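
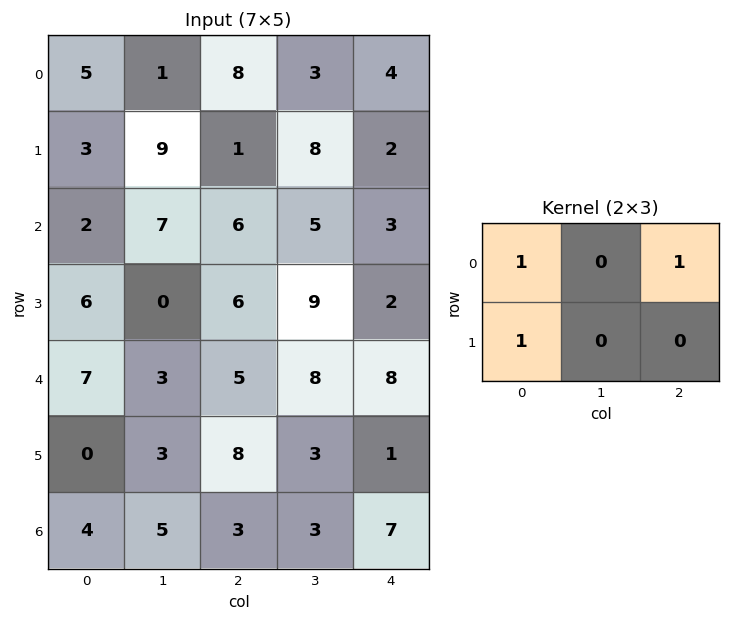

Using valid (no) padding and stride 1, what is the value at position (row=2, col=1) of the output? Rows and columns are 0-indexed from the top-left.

12

The receptive field on the input at this output position is [7 6 5 / 0 6 9]. Elementwise product with the kernel and sum: 7·1 + 5·1 + 0·1.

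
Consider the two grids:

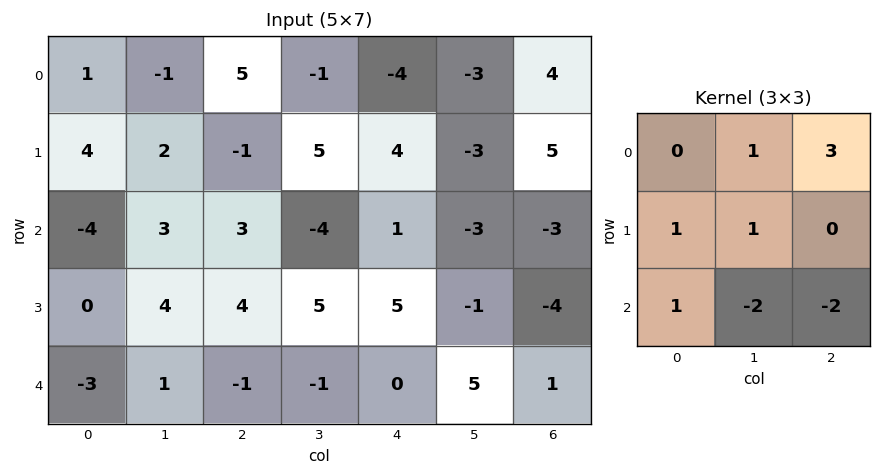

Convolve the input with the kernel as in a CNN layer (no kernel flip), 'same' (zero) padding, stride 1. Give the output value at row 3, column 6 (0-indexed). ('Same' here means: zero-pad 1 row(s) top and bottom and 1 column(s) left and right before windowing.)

-5

The receptive field on the zero-padded input at this output position is [-3 -3 0 / -1 -4 0 / 5 1 0]. Elementwise product with the kernel and sum: -3·1 + 0·3 + -1·1 + -4·1 + 5·1 + 1·-2 + 0·-2.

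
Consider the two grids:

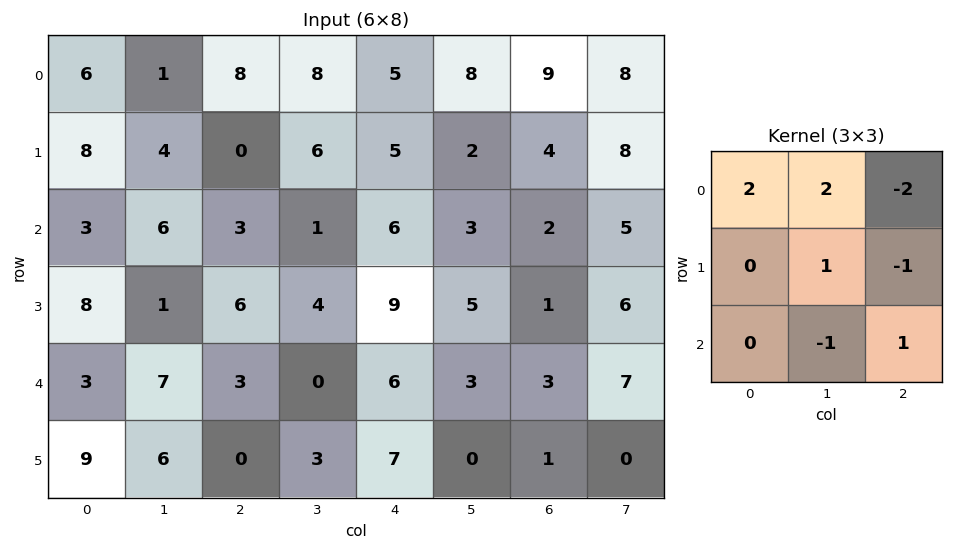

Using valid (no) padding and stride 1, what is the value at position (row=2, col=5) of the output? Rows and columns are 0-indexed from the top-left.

-1

The receptive field on the input at this output position is [3 2 5 / 5 1 6 / 3 3 7]. Elementwise product with the kernel and sum: 3·2 + 2·2 + 5·-2 + 1·1 + 6·-1 + 3·-1 + 7·1.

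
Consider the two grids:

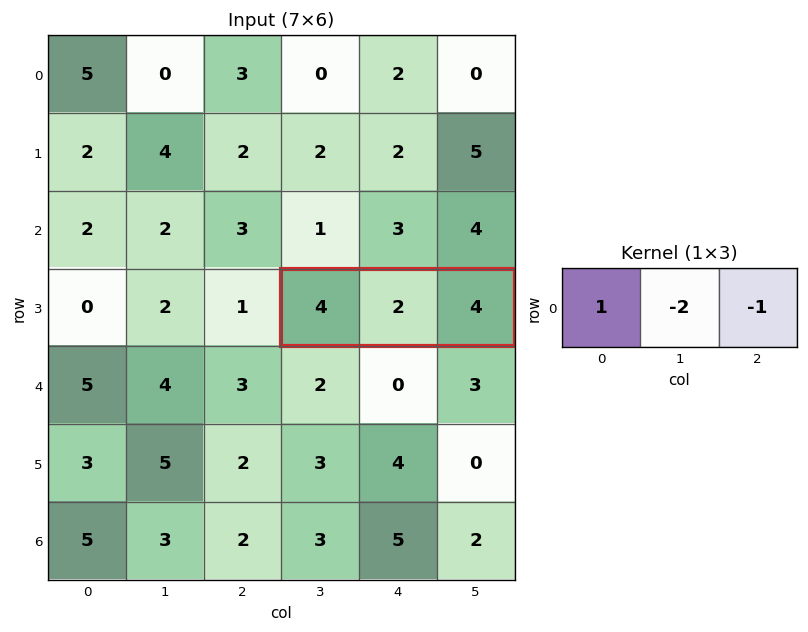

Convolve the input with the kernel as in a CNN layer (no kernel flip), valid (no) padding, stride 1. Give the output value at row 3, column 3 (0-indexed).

-4

The receptive field on the input at this output position is [4 2 4]. Elementwise product with the kernel and sum: 4·1 + 2·-2 + 4·-1.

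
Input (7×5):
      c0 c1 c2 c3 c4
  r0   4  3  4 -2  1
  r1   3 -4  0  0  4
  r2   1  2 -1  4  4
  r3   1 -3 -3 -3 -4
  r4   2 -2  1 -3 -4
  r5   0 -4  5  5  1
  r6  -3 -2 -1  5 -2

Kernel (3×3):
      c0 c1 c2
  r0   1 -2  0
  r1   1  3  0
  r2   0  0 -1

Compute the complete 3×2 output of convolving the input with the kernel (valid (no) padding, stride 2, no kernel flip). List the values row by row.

Output[0,0]: The receptive field on the input at this output position is [4 3 4 / 3 -4 0 / 1 2 -1]. Elementwise product with the kernel and sum: 4·1 + 3·-2 + 3·1 + -4·3 + -1·-1.
Output[0,1]: The receptive field on the input at this output position is [4 -2 1 / 0 0 4 / -1 4 4]. Elementwise product with the kernel and sum: 4·1 + -2·-2 + 0·1 + 0·3 + 4·-1.

-10 4
-12 -17
-5 29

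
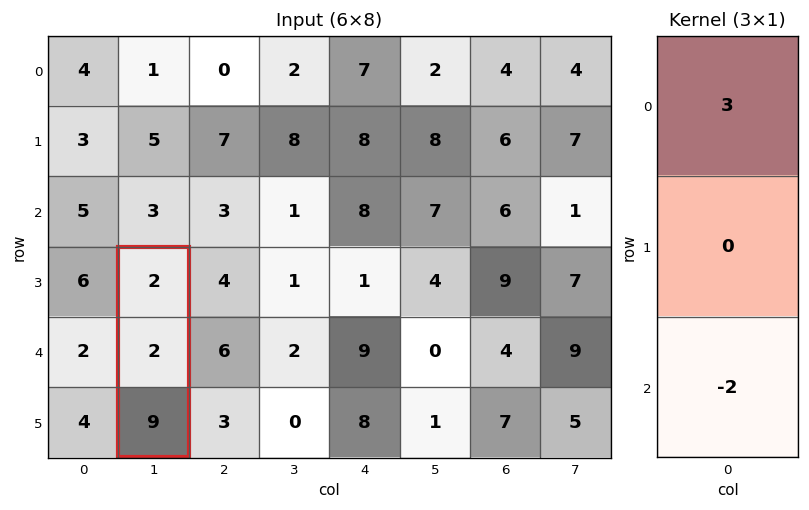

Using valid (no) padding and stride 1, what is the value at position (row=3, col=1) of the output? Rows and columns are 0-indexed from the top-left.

-12

The receptive field on the input at this output position is [2 / 2 / 9]. Elementwise product with the kernel and sum: 2·3 + 9·-2.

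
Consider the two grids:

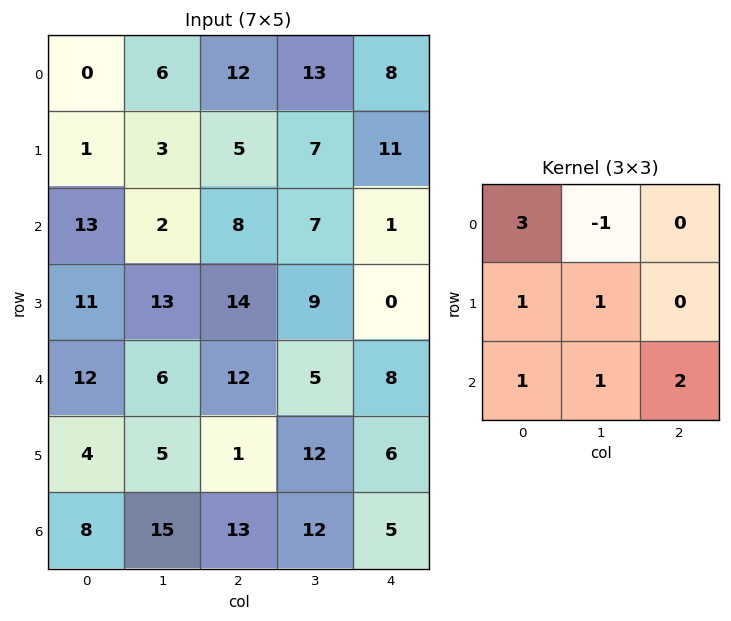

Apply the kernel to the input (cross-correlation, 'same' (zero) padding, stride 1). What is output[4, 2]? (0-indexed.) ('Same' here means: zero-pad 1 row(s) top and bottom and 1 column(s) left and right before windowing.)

73

The receptive field on the zero-padded input at this output position is [13 14 9 / 6 12 5 / 5 1 12]. Elementwise product with the kernel and sum: 13·3 + 14·-1 + 6·1 + 12·1 + 5·1 + 1·1 + 12·2.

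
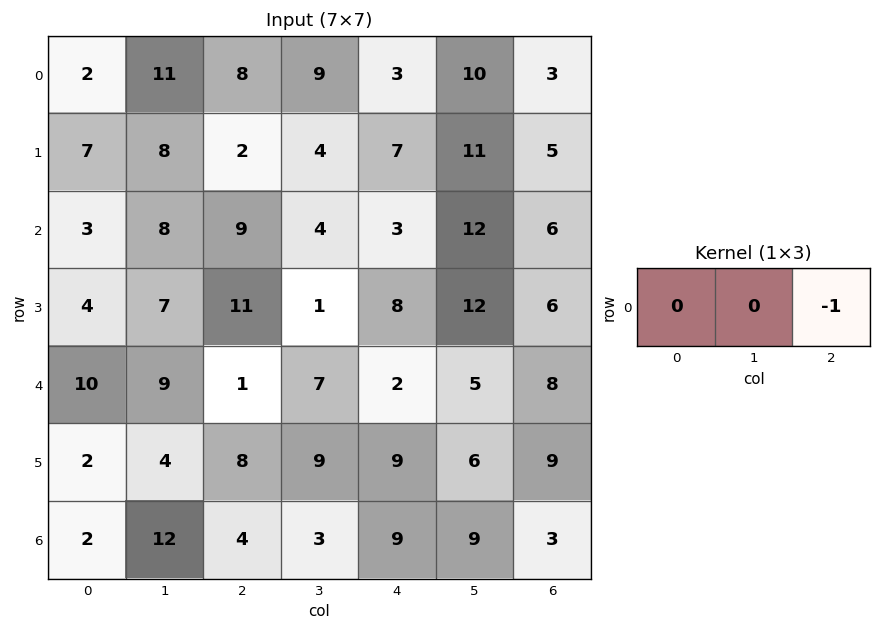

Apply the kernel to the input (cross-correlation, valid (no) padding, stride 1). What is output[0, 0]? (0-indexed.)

-8

The receptive field on the input at this output position is [2 11 8]. Elementwise product with the kernel and sum: 8·-1.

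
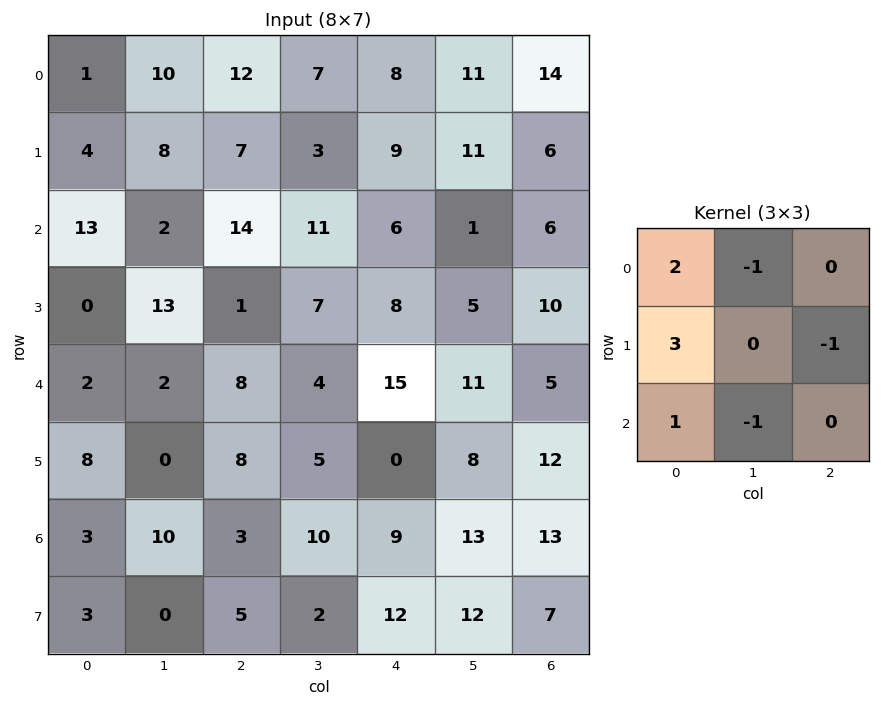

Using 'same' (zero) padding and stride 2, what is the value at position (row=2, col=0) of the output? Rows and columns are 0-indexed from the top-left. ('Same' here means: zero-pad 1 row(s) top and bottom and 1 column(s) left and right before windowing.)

The receptive field on the zero-padded input at this output position is [0 0 13 / 0 2 2 / 0 8 0]. Elementwise product with the kernel and sum: 0·2 + 0·-1 + 0·3 + 2·-1 + 0·1 + 8·-1.

-10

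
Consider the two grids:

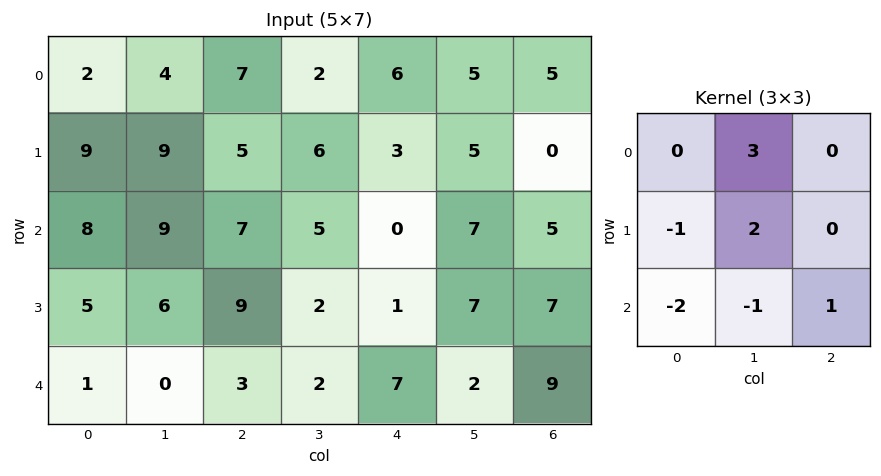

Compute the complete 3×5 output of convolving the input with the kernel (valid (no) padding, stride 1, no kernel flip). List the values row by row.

Output[0,0]: The receptive field on the input at this output position is [2 4 7 / 9 9 5 / 8 9 7]. Elementwise product with the kernel and sum: 4·3 + 9·-1 + 9·2 + 8·-2 + 9·-1 + 7·1.
Output[0,1]: The receptive field on the input at this output position is [4 7 2 / 9 5 6 / 9 7 5]. Elementwise product with the kernel and sum: 7·3 + 9·-1 + 5·2 + 9·-2 + 7·-1 + 5·1.

3 2 -6 15 20
30 1 2 6 27
35 32 9 -9 27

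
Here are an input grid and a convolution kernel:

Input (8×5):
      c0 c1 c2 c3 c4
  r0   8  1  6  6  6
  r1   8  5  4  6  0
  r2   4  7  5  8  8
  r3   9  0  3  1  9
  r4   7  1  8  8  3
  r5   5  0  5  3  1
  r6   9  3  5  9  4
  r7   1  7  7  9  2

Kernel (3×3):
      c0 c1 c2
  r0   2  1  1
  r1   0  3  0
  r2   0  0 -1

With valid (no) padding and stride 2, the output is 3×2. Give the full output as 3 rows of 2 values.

33 34
12 26
18 32

Output[0,0]: The receptive field on the input at this output position is [8 1 6 / 8 5 4 / 4 7 5]. Elementwise product with the kernel and sum: 8·2 + 1·1 + 6·1 + 5·3 + 5·-1.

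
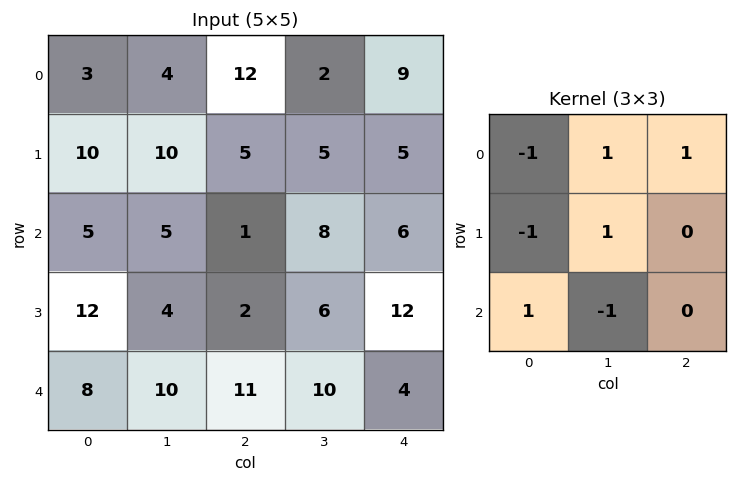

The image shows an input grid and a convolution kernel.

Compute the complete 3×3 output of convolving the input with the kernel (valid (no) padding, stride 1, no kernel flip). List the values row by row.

Output[0,0]: The receptive field on the input at this output position is [3 4 12 / 10 10 5 / 5 5 1]. Elementwise product with the kernel and sum: 3·-1 + 4·1 + 12·1 + 10·-1 + 10·1 + 5·1 + 5·-1.
Output[0,1]: The receptive field on the input at this output position is [4 12 2 / 10 5 5 / 5 1 8]. Elementwise product with the kernel and sum: 4·-1 + 12·1 + 2·1 + 10·-1 + 5·1 + 5·1 + 1·-1.

13 9 -8
13 -2 8
-9 1 18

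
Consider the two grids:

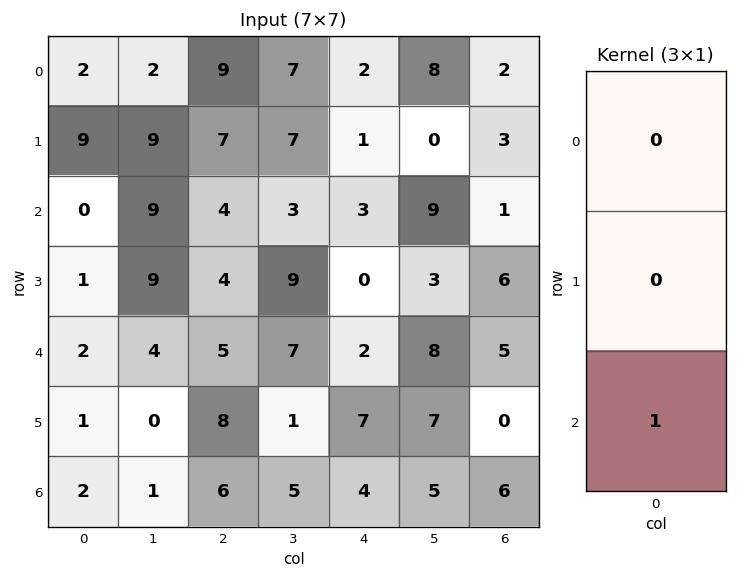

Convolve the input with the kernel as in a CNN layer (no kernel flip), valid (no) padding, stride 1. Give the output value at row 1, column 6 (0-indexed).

6

The receptive field on the input at this output position is [3 / 1 / 6]. Elementwise product with the kernel and sum: 6·1.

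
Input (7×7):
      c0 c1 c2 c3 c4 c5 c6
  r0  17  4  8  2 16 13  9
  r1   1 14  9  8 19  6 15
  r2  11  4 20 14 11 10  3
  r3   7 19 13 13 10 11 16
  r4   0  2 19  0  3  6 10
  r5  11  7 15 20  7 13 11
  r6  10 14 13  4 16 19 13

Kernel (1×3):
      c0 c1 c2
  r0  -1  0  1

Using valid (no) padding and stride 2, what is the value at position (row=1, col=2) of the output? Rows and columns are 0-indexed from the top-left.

-8

The receptive field on the input at this output position is [11 10 3]. Elementwise product with the kernel and sum: 11·-1 + 3·1.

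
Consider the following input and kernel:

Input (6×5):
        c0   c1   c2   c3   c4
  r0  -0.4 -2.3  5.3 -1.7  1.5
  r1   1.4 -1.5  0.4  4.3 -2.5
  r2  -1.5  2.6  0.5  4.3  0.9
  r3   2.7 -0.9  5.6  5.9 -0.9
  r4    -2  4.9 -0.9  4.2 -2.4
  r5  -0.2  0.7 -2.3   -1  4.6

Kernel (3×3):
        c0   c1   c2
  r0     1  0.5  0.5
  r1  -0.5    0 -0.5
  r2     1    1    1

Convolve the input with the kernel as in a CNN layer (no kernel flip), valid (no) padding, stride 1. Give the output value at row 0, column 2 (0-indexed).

The receptive field on the input at this output position is [5.3 -1.7 1.5 / 0.4 4.3 -2.5 / 0.5 4.3 0.9]. Elementwise product with the kernel and sum: 5.3·1 + -1.7·0.5 + 1.5·0.5 + 0.4·-0.5 + -2.5·-0.5 + 0.5·1 + 4.3·1 + 0.9·1.

11.95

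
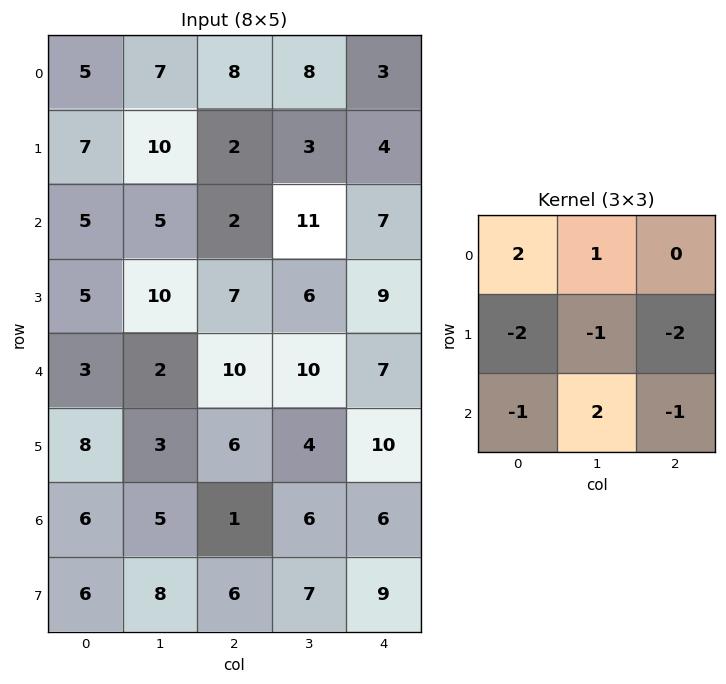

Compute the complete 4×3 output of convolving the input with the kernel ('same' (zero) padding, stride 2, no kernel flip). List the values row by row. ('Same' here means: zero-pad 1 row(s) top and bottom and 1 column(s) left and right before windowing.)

Output[0,0]: The receptive field on the zero-padded input at this output position is [0 0 0 / 0 5 7 / 0 7 10]. Elementwise product with the kernel and sum: 0·2 + 0·1 + 0·-2 + 5·-1 + 7·-2 + 0·-1 + 7·2 + 10·-1.
Output[0,1]: The receptive field on the zero-padded input at this output position is [0 0 0 / 7 8 8 / 10 2 3]. Elementwise product with the kernel and sum: 0·2 + 0·1 + 7·-2 + 8·-1 + 8·-2 + 10·-1 + 2·2 + 3·-1.

-15 -47 -14
-8 -14 -7
11 -2 10
-4 -14 11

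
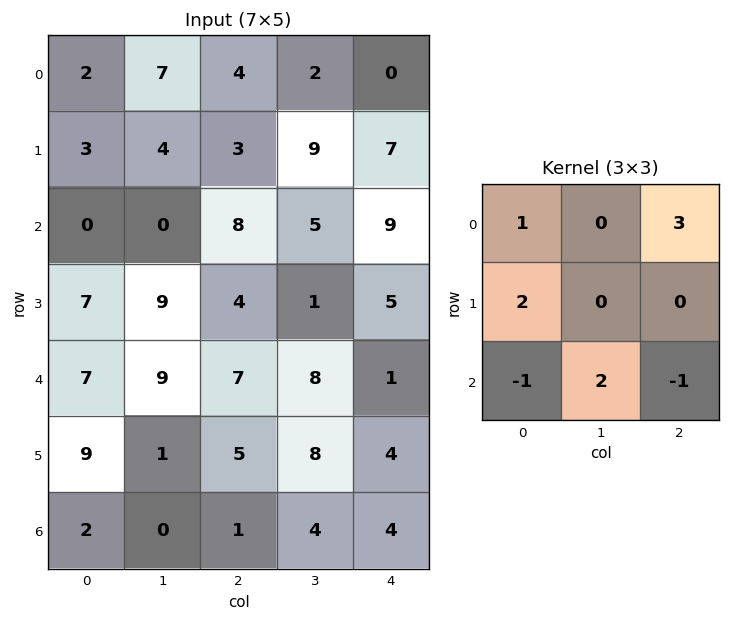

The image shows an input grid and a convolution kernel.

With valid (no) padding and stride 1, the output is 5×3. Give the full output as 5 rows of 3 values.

12 32 3
19 29 33
42 30 51
21 31 40
43 33 23

Output[0,0]: The receptive field on the input at this output position is [2 7 4 / 3 4 3 / 0 0 8]. Elementwise product with the kernel and sum: 2·1 + 4·3 + 3·2 + 0·-1 + 0·2 + 8·-1.
Output[0,1]: The receptive field on the input at this output position is [7 4 2 / 4 3 9 / 0 8 5]. Elementwise product with the kernel and sum: 7·1 + 2·3 + 4·2 + 0·-1 + 8·2 + 5·-1.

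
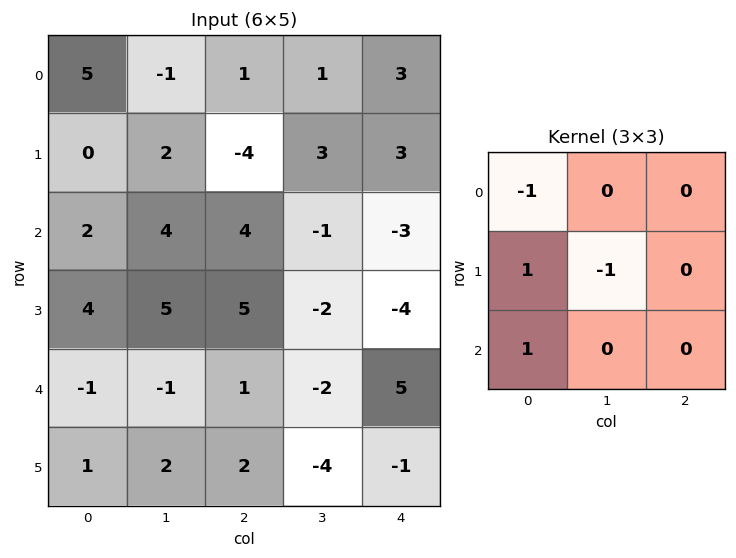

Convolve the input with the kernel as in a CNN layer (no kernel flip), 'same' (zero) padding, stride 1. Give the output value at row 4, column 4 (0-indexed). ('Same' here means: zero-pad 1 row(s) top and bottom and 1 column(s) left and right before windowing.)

The receptive field on the zero-padded input at this output position is [-2 -4 0 / -2 5 0 / -4 -1 0]. Elementwise product with the kernel and sum: -2·-1 + -2·1 + 5·-1 + -4·1.

-9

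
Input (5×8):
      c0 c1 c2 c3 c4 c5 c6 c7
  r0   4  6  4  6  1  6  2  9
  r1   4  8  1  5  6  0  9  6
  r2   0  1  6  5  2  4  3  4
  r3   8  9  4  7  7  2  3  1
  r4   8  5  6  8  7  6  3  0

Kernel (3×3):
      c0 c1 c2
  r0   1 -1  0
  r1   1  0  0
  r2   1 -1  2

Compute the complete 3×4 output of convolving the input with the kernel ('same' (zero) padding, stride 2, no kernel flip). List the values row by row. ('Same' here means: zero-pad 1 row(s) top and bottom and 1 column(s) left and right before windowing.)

Output[0,0]: The receptive field on the zero-padded input at this output position is [0 0 0 / 0 4 6 / 0 4 8]. Elementwise product with the kernel and sum: 0·1 + 0·-1 + 0·1 + 0·1 + 4·-1 + 8·2.
Output[0,1]: The receptive field on the zero-padded input at this output position is [0 0 0 / 6 4 6 / 8 1 5]. Elementwise product with the kernel and sum: 0·1 + 0·-1 + 6·1 + 8·1 + 1·-1 + 5·2.

12 23 5 9
6 27 8 -4
-8 10 8 5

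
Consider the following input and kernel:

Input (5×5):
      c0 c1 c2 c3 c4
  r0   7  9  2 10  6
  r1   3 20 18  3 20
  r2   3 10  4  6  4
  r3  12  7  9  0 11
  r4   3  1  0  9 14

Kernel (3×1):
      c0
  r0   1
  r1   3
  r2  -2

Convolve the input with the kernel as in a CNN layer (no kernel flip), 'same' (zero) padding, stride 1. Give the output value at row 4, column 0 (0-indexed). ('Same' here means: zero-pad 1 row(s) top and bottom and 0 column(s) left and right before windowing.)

21

The receptive field on the zero-padded input at this output position is [12 / 3 / 0]. Elementwise product with the kernel and sum: 12·1 + 3·3 + 0·-2.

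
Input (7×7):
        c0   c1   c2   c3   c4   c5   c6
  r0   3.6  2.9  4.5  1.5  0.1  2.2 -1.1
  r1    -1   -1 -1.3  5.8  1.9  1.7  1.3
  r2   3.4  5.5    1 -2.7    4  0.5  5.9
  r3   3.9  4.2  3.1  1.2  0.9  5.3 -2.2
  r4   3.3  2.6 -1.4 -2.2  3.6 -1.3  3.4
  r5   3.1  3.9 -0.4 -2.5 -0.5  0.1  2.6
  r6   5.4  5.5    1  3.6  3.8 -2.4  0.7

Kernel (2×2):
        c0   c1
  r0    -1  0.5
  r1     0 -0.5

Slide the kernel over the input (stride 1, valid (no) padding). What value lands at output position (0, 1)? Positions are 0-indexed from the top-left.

0

The receptive field on the input at this output position is [2.9 4.5 / -1 -1.3]. Elementwise product with the kernel and sum: 2.9·-1 + 4.5·0.5 + -1.3·-0.5.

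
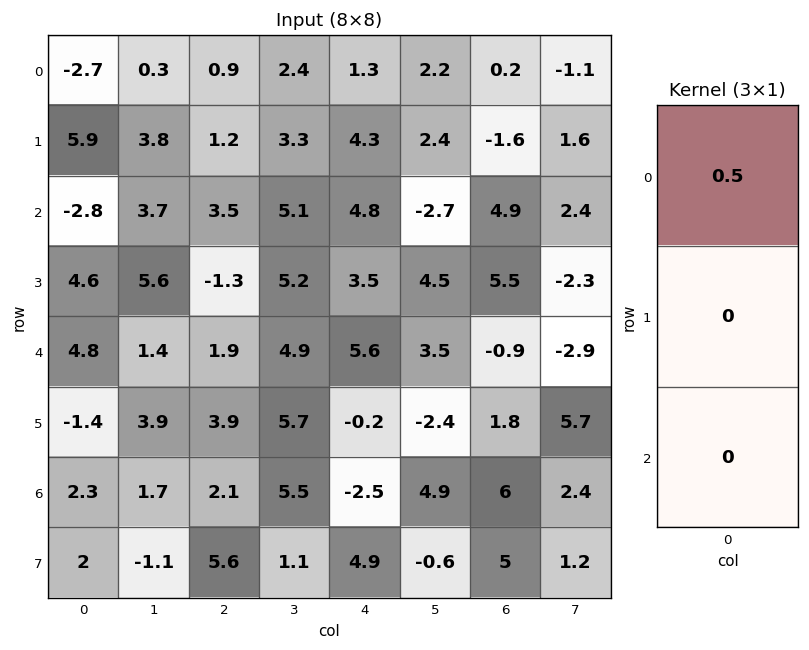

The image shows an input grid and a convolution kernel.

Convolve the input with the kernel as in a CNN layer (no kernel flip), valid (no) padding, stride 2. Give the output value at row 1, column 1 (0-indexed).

1.75

The receptive field on the input at this output position is [3.5 / -1.3 / 1.9]. Elementwise product with the kernel and sum: 3.5·0.5.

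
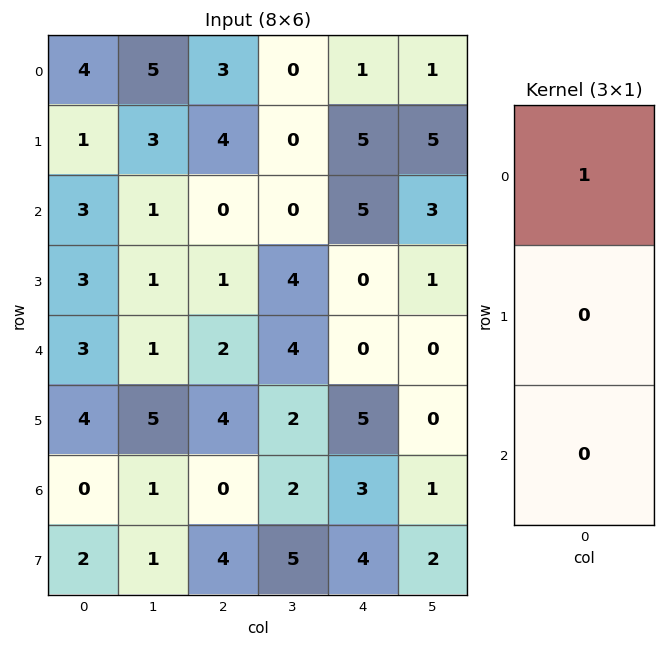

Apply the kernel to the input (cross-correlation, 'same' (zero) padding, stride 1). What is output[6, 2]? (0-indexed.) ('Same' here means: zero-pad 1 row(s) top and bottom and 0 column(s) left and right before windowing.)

The receptive field on the zero-padded input at this output position is [4 / 0 / 4]. Elementwise product with the kernel and sum: 4·1.

4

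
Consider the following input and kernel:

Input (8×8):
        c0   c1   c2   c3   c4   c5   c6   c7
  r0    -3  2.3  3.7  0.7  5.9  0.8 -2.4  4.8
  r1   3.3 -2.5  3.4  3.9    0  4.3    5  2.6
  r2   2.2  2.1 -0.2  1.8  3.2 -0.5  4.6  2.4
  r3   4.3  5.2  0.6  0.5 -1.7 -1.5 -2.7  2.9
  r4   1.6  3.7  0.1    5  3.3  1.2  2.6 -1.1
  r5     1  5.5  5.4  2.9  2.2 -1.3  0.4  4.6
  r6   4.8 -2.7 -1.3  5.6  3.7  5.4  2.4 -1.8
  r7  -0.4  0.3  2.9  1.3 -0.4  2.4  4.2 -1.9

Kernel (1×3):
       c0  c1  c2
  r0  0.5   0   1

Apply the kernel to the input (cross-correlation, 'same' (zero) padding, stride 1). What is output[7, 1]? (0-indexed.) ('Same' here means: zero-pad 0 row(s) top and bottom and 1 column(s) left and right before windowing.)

The receptive field on the zero-padded input at this output position is [-0.4 0.3 2.9]. Elementwise product with the kernel and sum: -0.4·0.5 + 2.9·1.

2.7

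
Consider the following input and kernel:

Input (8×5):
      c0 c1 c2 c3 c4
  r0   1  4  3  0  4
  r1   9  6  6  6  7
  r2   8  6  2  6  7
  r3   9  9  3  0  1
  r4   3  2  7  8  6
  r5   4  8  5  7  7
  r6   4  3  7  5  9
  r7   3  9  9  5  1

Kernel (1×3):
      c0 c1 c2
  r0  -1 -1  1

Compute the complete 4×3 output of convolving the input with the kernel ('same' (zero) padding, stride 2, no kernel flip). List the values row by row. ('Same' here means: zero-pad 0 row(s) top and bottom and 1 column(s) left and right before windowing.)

3 -7 -4
-2 -2 -13
-1 -1 -14
-1 -5 -14

Output[0,0]: The receptive field on the zero-padded input at this output position is [0 1 4]. Elementwise product with the kernel and sum: 0·-1 + 1·-1 + 4·1.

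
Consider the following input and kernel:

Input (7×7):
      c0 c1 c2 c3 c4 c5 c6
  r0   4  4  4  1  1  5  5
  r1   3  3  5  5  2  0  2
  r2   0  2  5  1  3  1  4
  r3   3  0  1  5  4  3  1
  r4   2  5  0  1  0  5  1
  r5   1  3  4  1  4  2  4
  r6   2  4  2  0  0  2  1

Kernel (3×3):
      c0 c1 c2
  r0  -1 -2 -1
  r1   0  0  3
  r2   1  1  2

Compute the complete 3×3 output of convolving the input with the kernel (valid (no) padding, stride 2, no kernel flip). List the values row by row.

11 11 2
1 3 1
10 12 5

Output[0,0]: The receptive field on the input at this output position is [4 4 4 / 3 3 5 / 0 2 5]. Elementwise product with the kernel and sum: 4·-1 + 4·-2 + 4·-1 + 5·3 + 0·1 + 2·1 + 5·2.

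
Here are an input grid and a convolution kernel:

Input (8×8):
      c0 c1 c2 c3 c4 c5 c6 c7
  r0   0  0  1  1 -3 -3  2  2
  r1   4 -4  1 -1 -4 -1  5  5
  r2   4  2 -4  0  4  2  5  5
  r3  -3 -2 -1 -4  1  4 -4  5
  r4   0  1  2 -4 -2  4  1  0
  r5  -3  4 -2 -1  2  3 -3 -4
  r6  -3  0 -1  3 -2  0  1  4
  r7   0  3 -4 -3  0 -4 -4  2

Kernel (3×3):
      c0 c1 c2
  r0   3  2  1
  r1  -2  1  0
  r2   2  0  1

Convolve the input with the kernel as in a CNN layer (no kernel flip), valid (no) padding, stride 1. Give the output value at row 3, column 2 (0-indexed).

-20

The receptive field on the input at this output position is [-1 -4 1 / 2 -4 -2 / -2 -1 2]. Elementwise product with the kernel and sum: -1·3 + -4·2 + 1·1 + 2·-2 + -4·1 + -2·2 + 2·1.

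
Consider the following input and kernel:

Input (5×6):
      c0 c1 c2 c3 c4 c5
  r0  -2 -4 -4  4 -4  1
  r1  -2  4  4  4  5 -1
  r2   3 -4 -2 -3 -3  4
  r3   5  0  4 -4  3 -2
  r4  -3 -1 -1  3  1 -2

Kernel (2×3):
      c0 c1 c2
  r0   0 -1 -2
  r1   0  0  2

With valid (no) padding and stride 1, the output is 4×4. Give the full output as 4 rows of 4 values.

20 4 14 0
-16 -18 -20 5
16 0 15 -9
-10 10 0 -3

Output[0,0]: The receptive field on the input at this output position is [-2 -4 -4 / -2 4 4]. Elementwise product with the kernel and sum: -4·-1 + -4·-2 + 4·2.
Output[0,1]: The receptive field on the input at this output position is [-4 -4 4 / 4 4 4]. Elementwise product with the kernel and sum: -4·-1 + 4·-2 + 4·2.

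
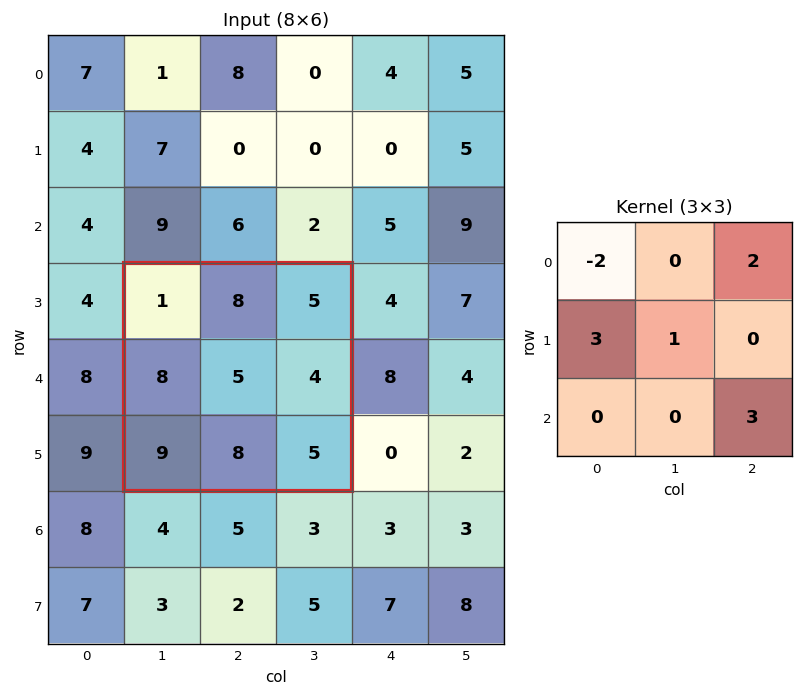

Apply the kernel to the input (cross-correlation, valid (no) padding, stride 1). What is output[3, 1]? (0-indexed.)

The receptive field on the input at this output position is [1 8 5 / 8 5 4 / 9 8 5]. Elementwise product with the kernel and sum: 1·-2 + 5·2 + 8·3 + 5·1 + 5·3.

52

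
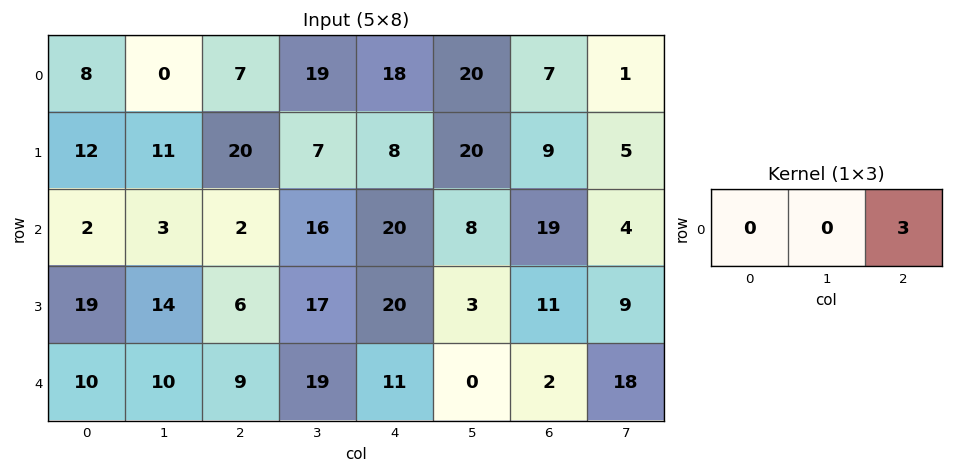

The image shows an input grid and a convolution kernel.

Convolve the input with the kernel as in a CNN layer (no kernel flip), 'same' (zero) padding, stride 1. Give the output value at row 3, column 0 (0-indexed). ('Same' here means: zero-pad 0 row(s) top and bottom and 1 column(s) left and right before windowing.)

The receptive field on the zero-padded input at this output position is [0 19 14]. Elementwise product with the kernel and sum: 14·3.

42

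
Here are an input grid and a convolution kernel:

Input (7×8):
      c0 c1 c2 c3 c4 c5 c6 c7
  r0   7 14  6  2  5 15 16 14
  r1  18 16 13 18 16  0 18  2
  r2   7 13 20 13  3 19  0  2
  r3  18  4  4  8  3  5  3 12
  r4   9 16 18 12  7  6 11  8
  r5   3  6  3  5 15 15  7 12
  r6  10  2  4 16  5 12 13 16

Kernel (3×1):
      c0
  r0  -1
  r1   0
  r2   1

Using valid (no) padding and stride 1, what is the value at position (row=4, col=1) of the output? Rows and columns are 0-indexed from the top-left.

-14

The receptive field on the input at this output position is [16 / 6 / 2]. Elementwise product with the kernel and sum: 16·-1 + 2·1.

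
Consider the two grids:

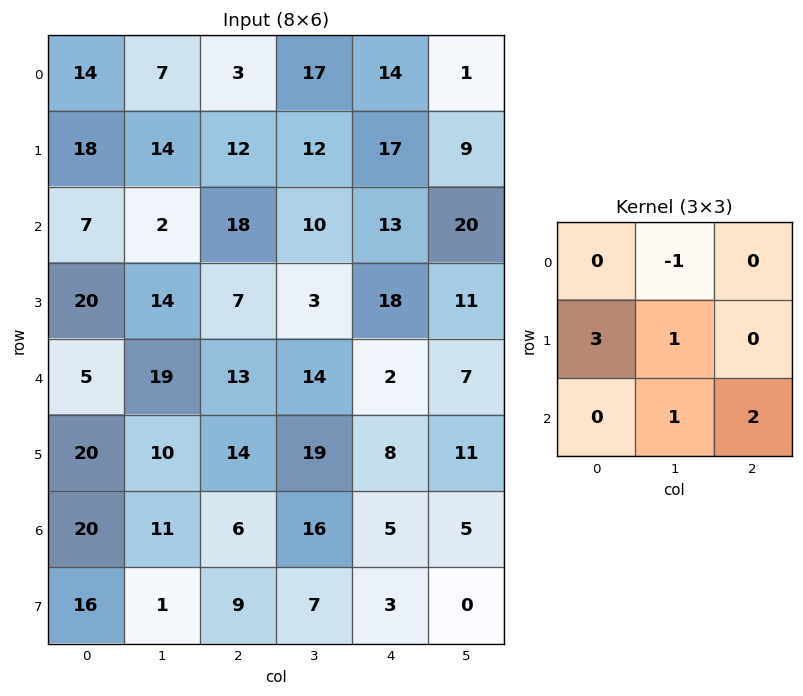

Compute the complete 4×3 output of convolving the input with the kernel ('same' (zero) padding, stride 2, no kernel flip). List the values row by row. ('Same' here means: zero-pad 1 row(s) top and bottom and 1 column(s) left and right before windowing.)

60 60 100
37 25 66
25 115 56
18 48 48

Output[0,0]: The receptive field on the zero-padded input at this output position is [0 0 0 / 0 14 7 / 0 18 14]. Elementwise product with the kernel and sum: 0·-1 + 0·3 + 14·1 + 18·1 + 14·2.
Output[0,1]: The receptive field on the zero-padded input at this output position is [0 0 0 / 7 3 17 / 14 12 12]. Elementwise product with the kernel and sum: 0·-1 + 7·3 + 3·1 + 12·1 + 12·2.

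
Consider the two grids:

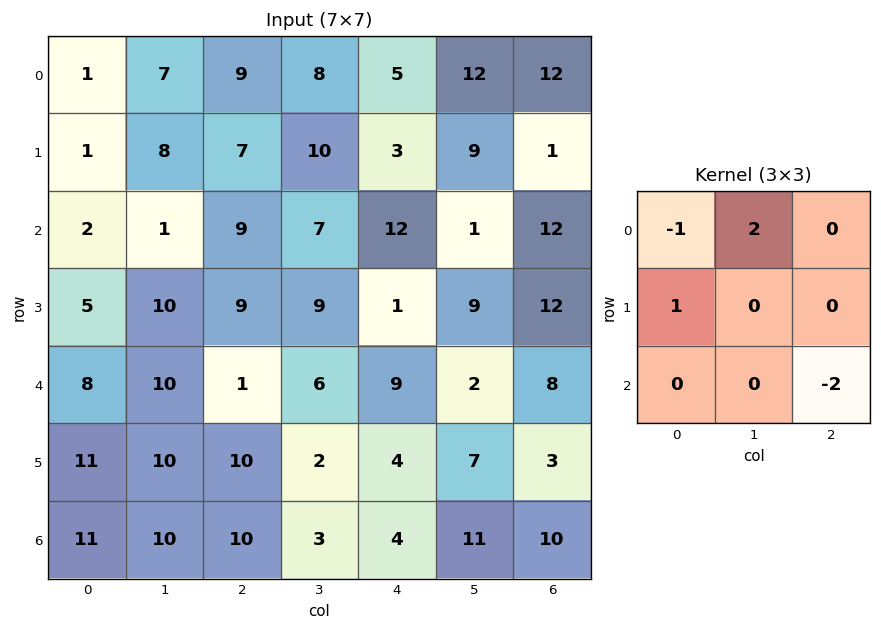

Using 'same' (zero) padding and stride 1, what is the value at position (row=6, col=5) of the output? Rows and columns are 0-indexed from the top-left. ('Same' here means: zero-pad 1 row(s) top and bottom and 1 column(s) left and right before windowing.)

The receptive field on the zero-padded input at this output position is [4 7 3 / 4 11 10 / 0 0 0]. Elementwise product with the kernel and sum: 4·-1 + 7·2 + 4·1 + 0·-2.

14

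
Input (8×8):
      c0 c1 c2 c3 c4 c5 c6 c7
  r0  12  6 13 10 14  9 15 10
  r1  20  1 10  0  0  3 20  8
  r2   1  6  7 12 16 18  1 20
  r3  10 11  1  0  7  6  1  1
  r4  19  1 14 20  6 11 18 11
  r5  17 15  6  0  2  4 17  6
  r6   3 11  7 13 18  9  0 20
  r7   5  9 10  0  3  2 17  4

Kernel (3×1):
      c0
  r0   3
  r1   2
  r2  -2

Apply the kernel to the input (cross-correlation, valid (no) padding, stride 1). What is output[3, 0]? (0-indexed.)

The receptive field on the input at this output position is [10 / 19 / 17]. Elementwise product with the kernel and sum: 10·3 + 19·2 + 17·-2.

34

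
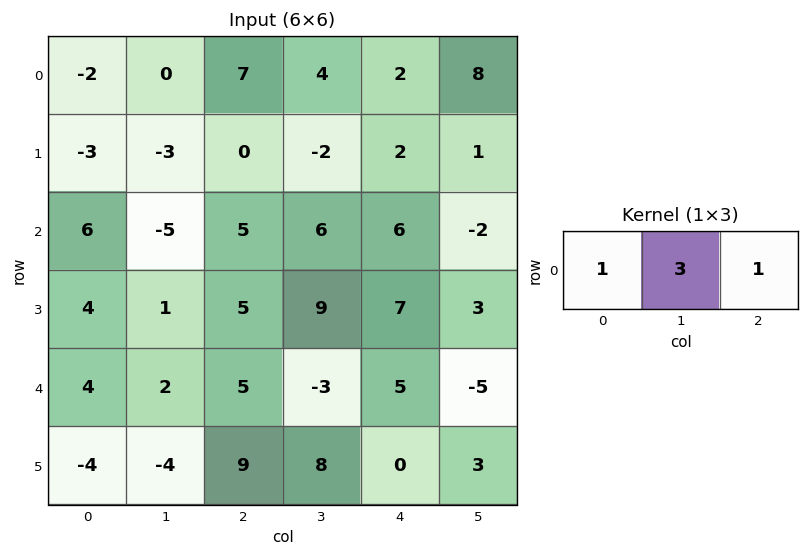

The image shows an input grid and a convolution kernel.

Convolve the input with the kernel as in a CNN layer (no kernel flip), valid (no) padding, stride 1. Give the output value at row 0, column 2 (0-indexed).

21

The receptive field on the input at this output position is [7 4 2]. Elementwise product with the kernel and sum: 7·1 + 4·3 + 2·1.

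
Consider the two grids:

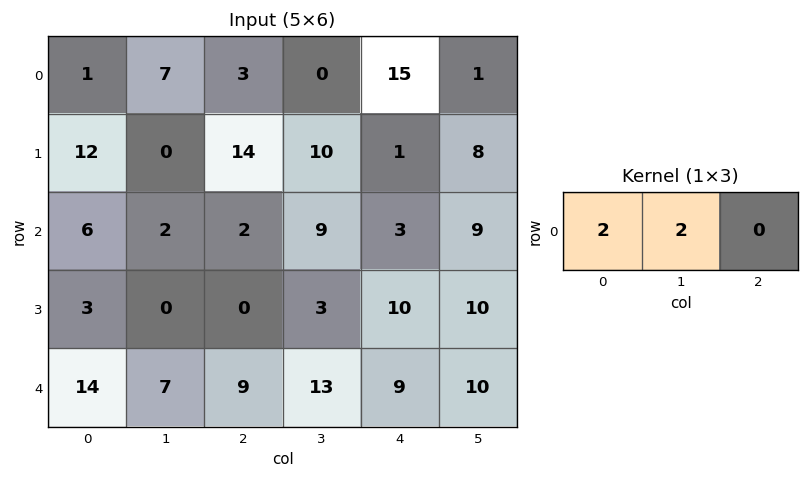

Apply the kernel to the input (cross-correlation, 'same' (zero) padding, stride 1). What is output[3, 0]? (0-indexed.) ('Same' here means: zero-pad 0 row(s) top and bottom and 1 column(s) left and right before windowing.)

The receptive field on the zero-padded input at this output position is [0 3 0]. Elementwise product with the kernel and sum: 0·2 + 3·2.

6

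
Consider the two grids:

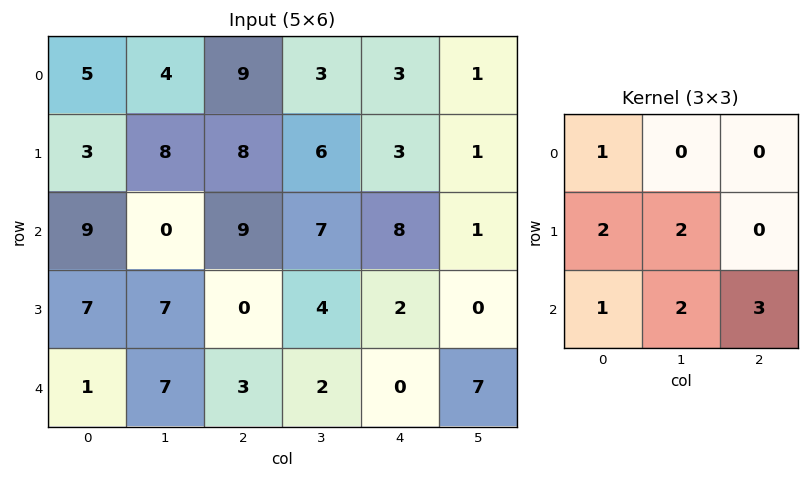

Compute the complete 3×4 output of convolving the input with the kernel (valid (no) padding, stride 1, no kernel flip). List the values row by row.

63 75 84 47
42 45 54 44
61 33 24 42

Output[0,0]: The receptive field on the input at this output position is [5 4 9 / 3 8 8 / 9 0 9]. Elementwise product with the kernel and sum: 5·1 + 3·2 + 8·2 + 9·1 + 0·2 + 9·3.
Output[0,1]: The receptive field on the input at this output position is [4 9 3 / 8 8 6 / 0 9 7]. Elementwise product with the kernel and sum: 4·1 + 8·2 + 8·2 + 0·1 + 9·2 + 7·3.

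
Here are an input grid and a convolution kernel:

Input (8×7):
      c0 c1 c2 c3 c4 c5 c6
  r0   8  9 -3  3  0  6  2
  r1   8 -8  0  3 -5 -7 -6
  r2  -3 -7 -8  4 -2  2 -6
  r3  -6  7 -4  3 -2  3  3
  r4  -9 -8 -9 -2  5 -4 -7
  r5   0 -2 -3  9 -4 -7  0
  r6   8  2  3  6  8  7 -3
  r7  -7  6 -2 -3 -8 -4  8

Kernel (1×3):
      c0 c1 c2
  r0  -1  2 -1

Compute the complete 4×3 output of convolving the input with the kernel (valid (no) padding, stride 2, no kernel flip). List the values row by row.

Output[0,0]: The receptive field on the input at this output position is [8 9 -3]. Elementwise product with the kernel and sum: 8·-1 + 9·2 + -3·-1.
Output[0,1]: The receptive field on the input at this output position is [-3 3 0]. Elementwise product with the kernel and sum: -3·-1 + 3·2 + 0·-1.

13 9 10
-3 18 12
2 0 -6
-7 1 9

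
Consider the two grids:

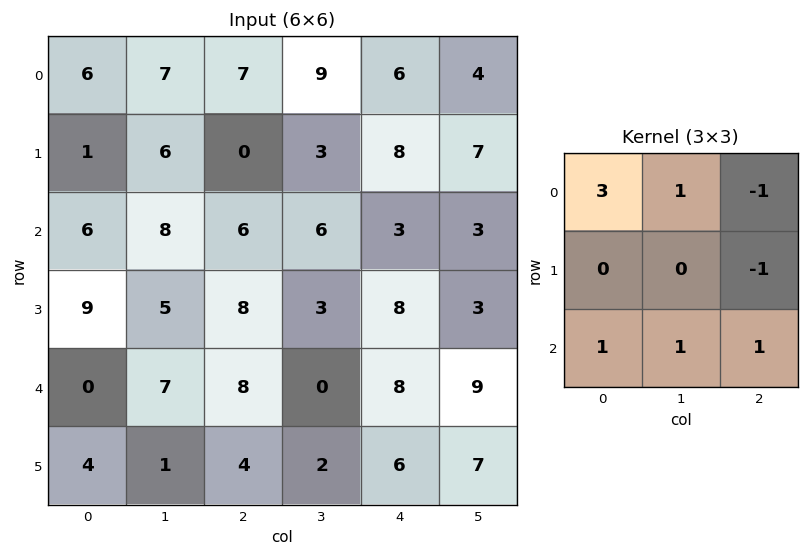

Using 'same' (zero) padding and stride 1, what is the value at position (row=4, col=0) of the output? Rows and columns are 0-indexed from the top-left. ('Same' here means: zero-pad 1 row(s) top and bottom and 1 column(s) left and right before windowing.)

2

The receptive field on the zero-padded input at this output position is [0 9 5 / 0 0 7 / 0 4 1]. Elementwise product with the kernel and sum: 0·3 + 9·1 + 5·-1 + 7·-1 + 0·1 + 4·1 + 1·1.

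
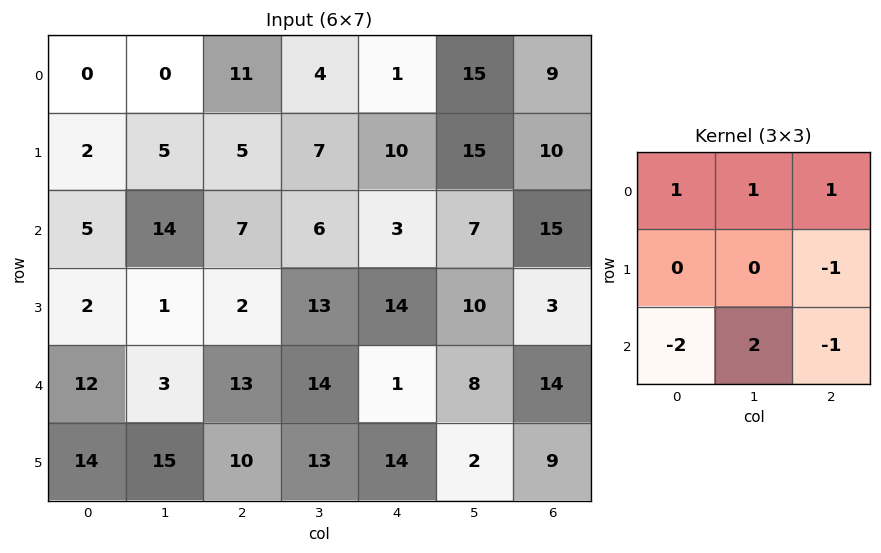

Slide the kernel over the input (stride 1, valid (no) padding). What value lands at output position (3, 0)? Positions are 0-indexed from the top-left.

-16

The receptive field on the input at this output position is [2 1 2 / 12 3 13 / 14 15 10]. Elementwise product with the kernel and sum: 2·1 + 1·1 + 2·1 + 13·-1 + 14·-2 + 15·2 + 10·-1.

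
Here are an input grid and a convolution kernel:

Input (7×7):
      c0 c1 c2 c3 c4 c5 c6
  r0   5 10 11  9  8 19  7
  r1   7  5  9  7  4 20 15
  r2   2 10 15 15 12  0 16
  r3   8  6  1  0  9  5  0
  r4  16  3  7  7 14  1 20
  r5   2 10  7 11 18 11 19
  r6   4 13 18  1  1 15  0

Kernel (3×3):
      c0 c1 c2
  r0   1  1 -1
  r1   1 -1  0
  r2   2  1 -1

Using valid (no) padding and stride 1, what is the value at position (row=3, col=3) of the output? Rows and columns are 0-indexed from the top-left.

26

The receptive field on the input at this output position is [0 9 5 / 7 14 1 / 11 18 11]. Elementwise product with the kernel and sum: 0·1 + 9·1 + 5·-1 + 7·1 + 14·-1 + 11·2 + 18·1 + 11·-1.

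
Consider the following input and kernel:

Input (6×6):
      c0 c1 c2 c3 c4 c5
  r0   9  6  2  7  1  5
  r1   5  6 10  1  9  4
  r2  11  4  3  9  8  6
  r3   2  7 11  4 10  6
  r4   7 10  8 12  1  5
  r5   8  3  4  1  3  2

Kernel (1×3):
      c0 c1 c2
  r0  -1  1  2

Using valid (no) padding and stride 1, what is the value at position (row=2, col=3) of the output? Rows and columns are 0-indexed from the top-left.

The receptive field on the input at this output position is [9 8 6]. Elementwise product with the kernel and sum: 9·-1 + 8·1 + 6·2.

11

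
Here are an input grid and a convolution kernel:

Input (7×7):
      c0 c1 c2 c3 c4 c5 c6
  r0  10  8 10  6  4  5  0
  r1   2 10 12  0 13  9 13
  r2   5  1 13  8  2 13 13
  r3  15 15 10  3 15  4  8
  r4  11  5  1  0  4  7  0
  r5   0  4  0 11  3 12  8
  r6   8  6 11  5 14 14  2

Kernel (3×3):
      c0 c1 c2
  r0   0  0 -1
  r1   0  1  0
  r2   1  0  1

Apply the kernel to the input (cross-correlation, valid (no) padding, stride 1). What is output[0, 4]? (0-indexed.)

24

The receptive field on the input at this output position is [4 5 0 / 13 9 13 / 2 13 13]. Elementwise product with the kernel and sum: 0·-1 + 9·1 + 2·1 + 13·1.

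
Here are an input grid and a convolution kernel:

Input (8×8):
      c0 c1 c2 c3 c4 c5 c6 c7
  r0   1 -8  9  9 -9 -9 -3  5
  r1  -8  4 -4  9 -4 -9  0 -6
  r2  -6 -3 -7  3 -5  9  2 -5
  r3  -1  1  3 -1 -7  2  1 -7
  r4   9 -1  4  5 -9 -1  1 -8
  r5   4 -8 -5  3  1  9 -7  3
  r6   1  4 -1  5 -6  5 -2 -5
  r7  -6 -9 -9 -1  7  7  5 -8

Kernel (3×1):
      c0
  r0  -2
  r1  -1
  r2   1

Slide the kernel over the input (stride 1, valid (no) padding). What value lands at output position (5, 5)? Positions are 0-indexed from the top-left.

The receptive field on the input at this output position is [9 / 5 / 7]. Elementwise product with the kernel and sum: 9·-2 + 5·-1 + 7·1.

-16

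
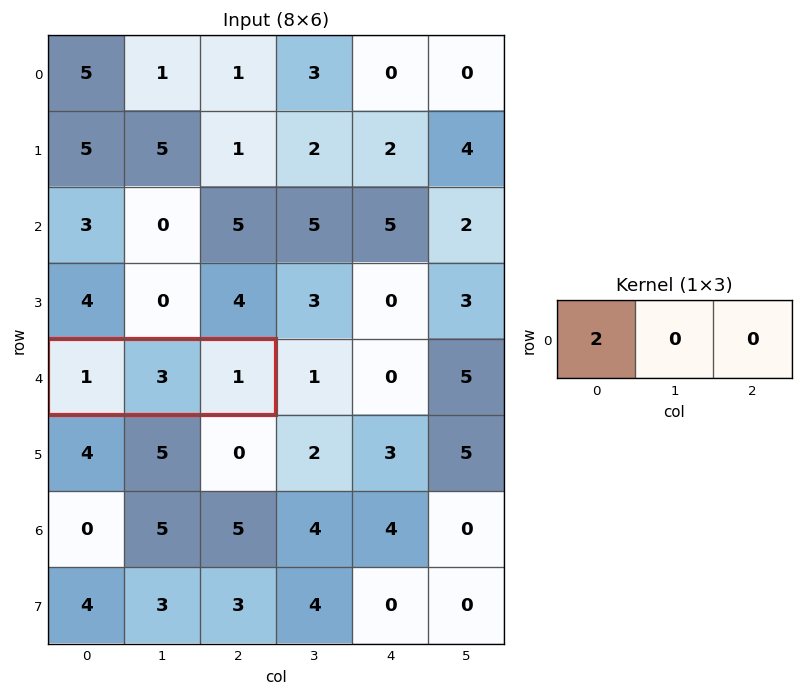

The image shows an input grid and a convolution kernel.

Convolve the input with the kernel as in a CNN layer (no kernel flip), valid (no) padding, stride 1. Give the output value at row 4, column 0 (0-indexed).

2

The receptive field on the input at this output position is [1 3 1]. Elementwise product with the kernel and sum: 1·2.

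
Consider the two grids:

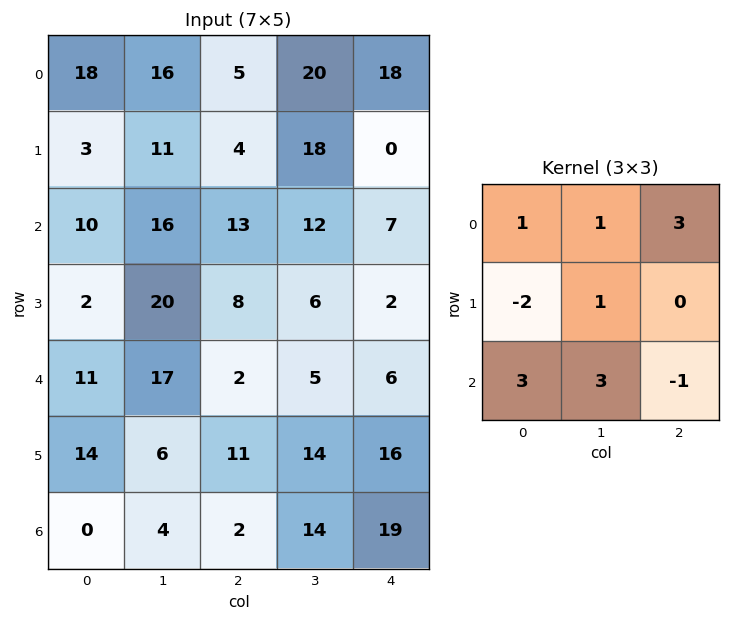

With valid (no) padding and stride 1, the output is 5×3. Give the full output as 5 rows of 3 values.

119 138 157
80 128 48
163 85 51
90 51 80
22 37 46

Output[0,0]: The receptive field on the input at this output position is [18 16 5 / 3 11 4 / 10 16 13]. Elementwise product with the kernel and sum: 18·1 + 16·1 + 5·3 + 3·-2 + 11·1 + 10·3 + 16·3 + 13·-1.
Output[0,1]: The receptive field on the input at this output position is [16 5 20 / 11 4 18 / 16 13 12]. Elementwise product with the kernel and sum: 16·1 + 5·1 + 20·3 + 11·-2 + 4·1 + 16·3 + 13·3 + 12·-1.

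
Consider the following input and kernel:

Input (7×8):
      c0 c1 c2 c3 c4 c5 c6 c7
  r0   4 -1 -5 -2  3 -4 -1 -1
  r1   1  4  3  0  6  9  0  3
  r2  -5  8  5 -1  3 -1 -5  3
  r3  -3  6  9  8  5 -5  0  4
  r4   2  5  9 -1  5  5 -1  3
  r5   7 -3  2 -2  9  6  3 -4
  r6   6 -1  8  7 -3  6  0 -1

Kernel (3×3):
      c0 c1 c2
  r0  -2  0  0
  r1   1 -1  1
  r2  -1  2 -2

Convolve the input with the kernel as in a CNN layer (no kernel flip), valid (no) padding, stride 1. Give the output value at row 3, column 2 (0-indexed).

-27

The receptive field on the input at this output position is [9 8 5 / 9 -1 5 / 2 -2 9]. Elementwise product with the kernel and sum: 9·-2 + 9·1 + -1·-1 + 5·1 + 2·-1 + -2·2 + 9·-2.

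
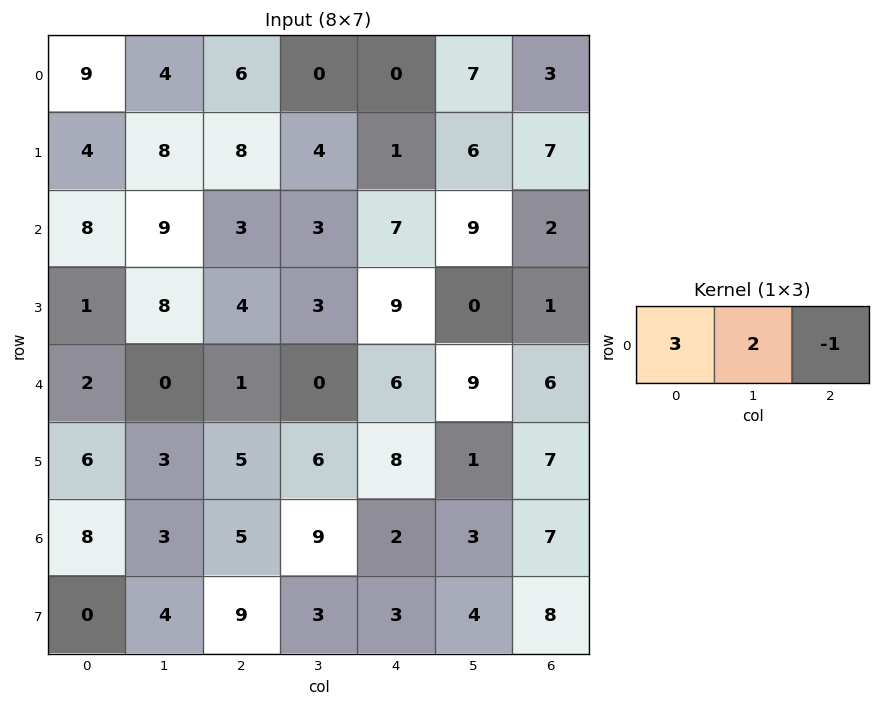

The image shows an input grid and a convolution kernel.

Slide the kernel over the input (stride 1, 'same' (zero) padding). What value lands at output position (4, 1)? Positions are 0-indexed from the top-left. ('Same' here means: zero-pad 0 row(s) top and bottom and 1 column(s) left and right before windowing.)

5

The receptive field on the zero-padded input at this output position is [2 0 1]. Elementwise product with the kernel and sum: 2·3 + 0·2 + 1·-1.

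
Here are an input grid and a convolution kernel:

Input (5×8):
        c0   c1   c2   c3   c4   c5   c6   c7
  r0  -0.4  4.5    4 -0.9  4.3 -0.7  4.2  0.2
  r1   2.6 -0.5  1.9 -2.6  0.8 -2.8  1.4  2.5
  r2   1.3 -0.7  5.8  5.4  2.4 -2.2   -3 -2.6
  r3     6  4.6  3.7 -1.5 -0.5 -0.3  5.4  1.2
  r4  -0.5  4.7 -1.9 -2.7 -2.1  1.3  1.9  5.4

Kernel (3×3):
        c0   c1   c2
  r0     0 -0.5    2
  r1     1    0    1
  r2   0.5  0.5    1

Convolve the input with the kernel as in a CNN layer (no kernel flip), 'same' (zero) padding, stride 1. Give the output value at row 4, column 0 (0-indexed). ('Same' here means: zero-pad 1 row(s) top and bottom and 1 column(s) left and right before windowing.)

The receptive field on the zero-padded input at this output position is [0 6 4.6 / 0 -0.5 4.7 / 0 0 0]. Elementwise product with the kernel and sum: 6·-0.5 + 4.6·2 + 0·1 + 4.7·1 + 0·0.5 + 0·0.5 + 0·1.

10.9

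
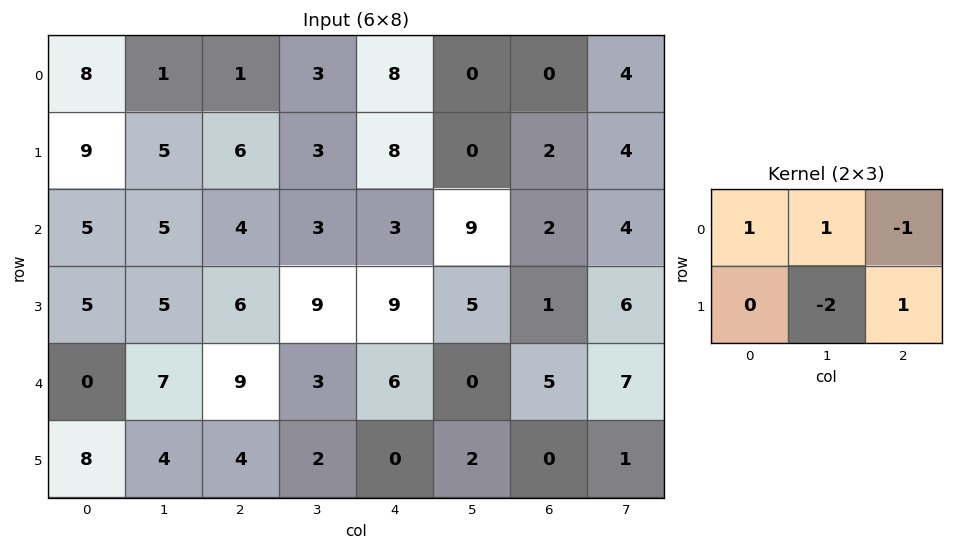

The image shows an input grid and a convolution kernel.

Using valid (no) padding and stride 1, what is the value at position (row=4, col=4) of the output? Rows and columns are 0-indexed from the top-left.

The receptive field on the input at this output position is [6 0 5 / 0 2 0]. Elementwise product with the kernel and sum: 6·1 + 0·1 + 5·-1 + 2·-2 + 0·1.

-3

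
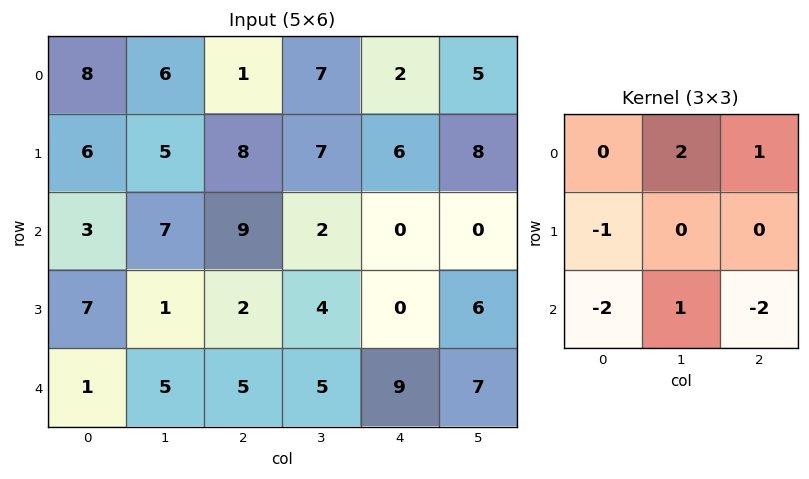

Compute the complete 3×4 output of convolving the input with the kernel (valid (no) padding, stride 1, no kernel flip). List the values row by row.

Output[0,0]: The receptive field on the input at this output position is [8 6 1 / 6 5 8 / 3 7 9]. Elementwise product with the kernel and sum: 6·2 + 1·1 + 6·-1 + 3·-2 + 7·1 + 9·-2.
Output[0,1]: The receptive field on the input at this output position is [6 1 7 / 5 8 7 / 7 9 2]. Elementwise product with the kernel and sum: 1·2 + 7·1 + 5·-1 + 7·-2 + 9·1 + 2·-2.

-10 -5 -8 -2
-2 8 11 -2
9 4 -21 -19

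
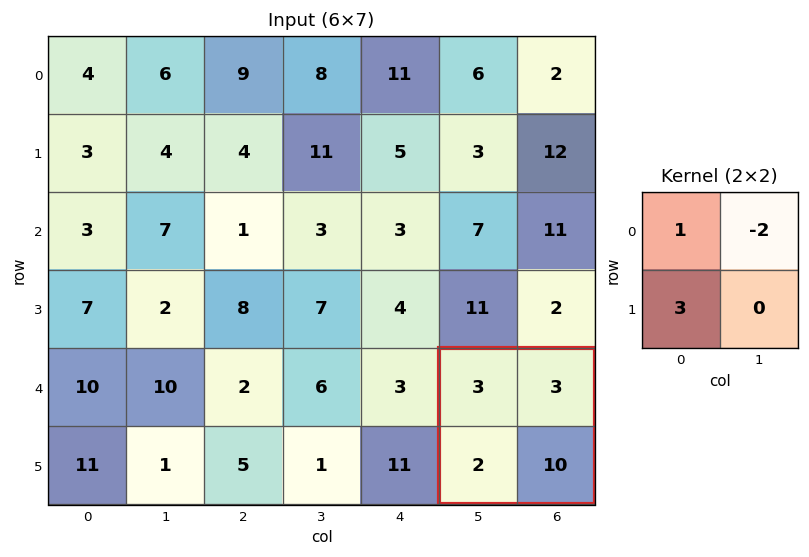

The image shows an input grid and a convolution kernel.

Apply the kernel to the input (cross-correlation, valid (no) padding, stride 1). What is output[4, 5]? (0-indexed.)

The receptive field on the input at this output position is [3 3 / 2 10]. Elementwise product with the kernel and sum: 3·1 + 3·-2 + 2·3.

3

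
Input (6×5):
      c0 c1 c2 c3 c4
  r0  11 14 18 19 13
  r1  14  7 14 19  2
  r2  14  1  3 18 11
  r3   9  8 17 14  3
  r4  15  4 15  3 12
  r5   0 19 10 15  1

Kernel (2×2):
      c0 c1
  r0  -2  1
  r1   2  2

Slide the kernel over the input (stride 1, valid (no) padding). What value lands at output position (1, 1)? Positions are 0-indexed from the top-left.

8

The receptive field on the input at this output position is [7 14 / 1 3]. Elementwise product with the kernel and sum: 7·-2 + 14·1 + 1·2 + 3·2.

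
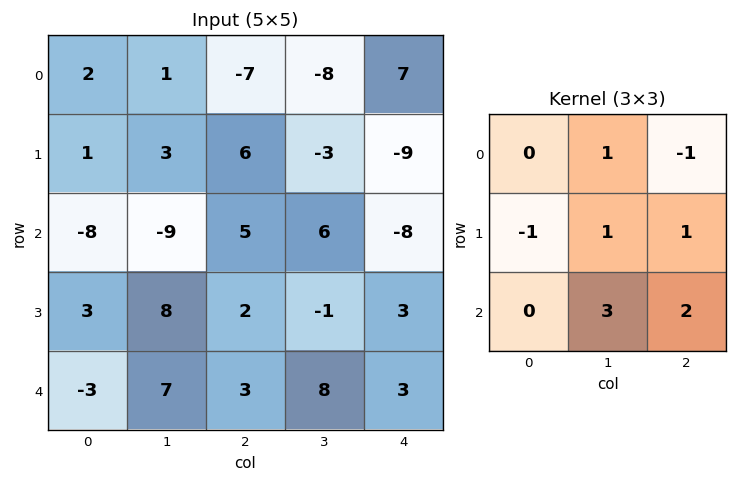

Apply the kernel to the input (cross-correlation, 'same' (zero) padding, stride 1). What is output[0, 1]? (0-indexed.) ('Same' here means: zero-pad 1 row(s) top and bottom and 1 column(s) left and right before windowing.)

13

The receptive field on the zero-padded input at this output position is [0 0 0 / 2 1 -7 / 1 3 6]. Elementwise product with the kernel and sum: 0·1 + 0·-1 + 2·-1 + 1·1 + -7·1 + 3·3 + 6·2.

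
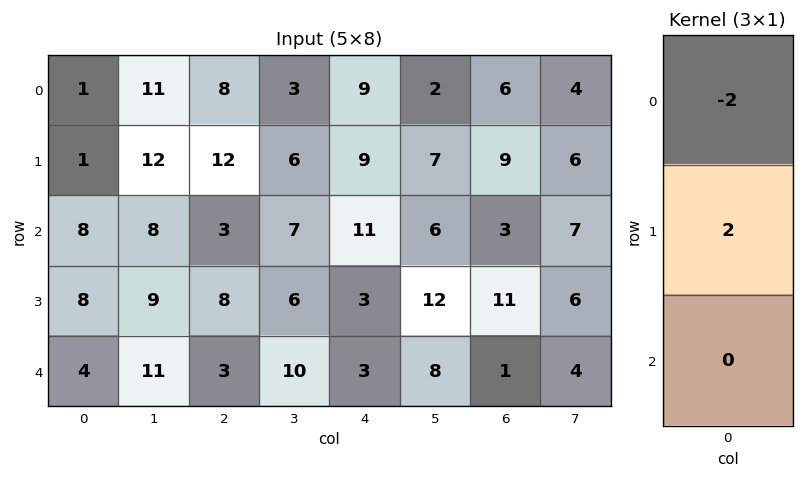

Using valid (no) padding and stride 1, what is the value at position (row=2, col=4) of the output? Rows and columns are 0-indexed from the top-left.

The receptive field on the input at this output position is [11 / 3 / 3]. Elementwise product with the kernel and sum: 11·-2 + 3·2.

-16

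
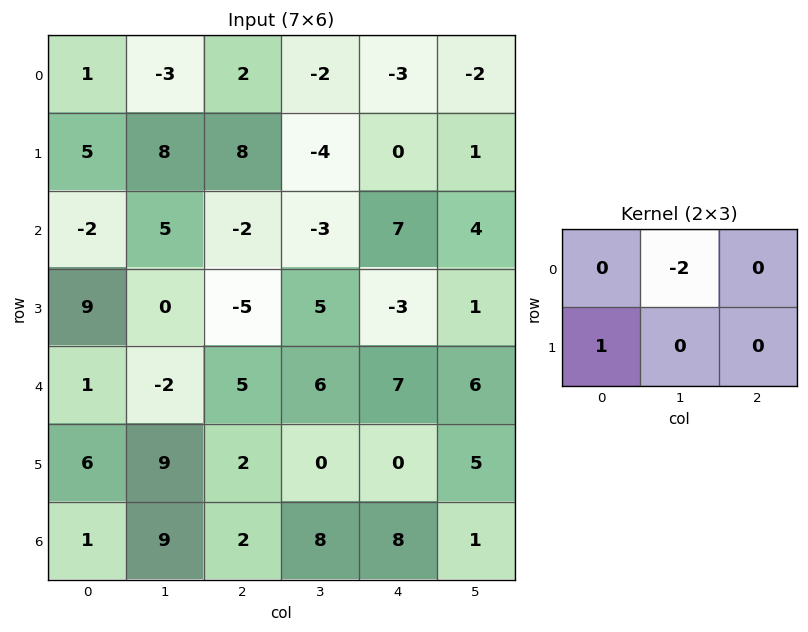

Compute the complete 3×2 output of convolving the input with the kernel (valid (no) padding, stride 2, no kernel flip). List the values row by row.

Output[0,0]: The receptive field on the input at this output position is [1 -3 2 / 5 8 8]. Elementwise product with the kernel and sum: -3·-2 + 5·1.

11 12
-1 1
10 -10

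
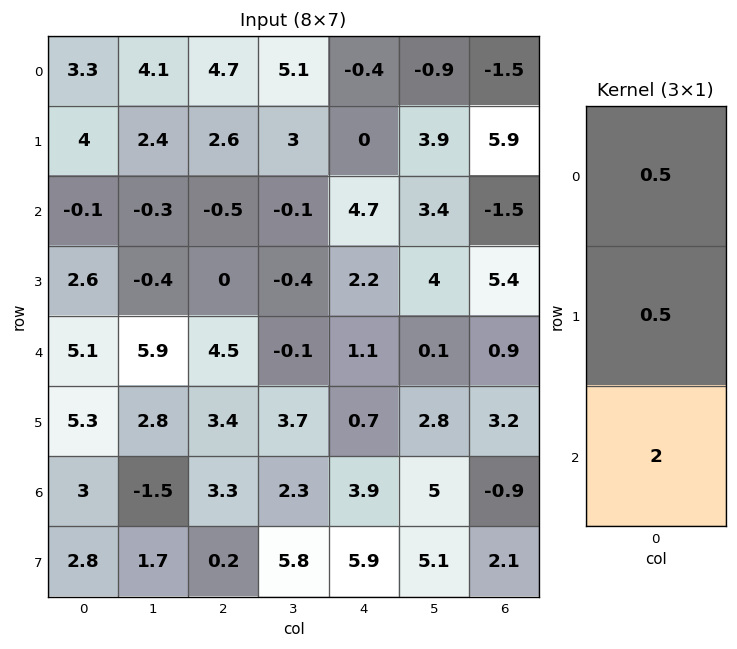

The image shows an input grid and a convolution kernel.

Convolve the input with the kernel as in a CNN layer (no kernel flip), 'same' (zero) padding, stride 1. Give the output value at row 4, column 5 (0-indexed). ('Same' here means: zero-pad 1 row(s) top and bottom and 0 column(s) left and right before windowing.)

The receptive field on the zero-padded input at this output position is [4 / 0.1 / 2.8]. Elementwise product with the kernel and sum: 4·0.5 + 0.1·0.5 + 2.8·2.

7.65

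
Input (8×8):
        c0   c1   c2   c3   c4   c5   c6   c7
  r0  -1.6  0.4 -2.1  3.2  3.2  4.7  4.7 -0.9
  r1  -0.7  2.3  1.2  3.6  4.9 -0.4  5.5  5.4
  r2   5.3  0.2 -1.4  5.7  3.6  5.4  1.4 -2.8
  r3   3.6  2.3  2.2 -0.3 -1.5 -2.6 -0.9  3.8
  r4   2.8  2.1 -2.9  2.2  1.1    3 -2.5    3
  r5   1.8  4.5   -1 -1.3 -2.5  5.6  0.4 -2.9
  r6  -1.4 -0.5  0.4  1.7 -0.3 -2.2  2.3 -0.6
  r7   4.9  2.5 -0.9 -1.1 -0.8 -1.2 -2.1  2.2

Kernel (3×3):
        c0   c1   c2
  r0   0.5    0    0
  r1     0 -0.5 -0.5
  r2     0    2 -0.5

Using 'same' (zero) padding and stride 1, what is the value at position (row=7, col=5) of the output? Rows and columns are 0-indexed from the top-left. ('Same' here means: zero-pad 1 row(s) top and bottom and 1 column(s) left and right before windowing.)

The receptive field on the zero-padded input at this output position is [-0.3 -2.2 2.3 / -0.8 -1.2 -2.1 / 0 0 0]. Elementwise product with the kernel and sum: -0.3·0.5 + -1.2·-0.5 + -2.1·-0.5 + 0·2 + 0·-0.5.

1.5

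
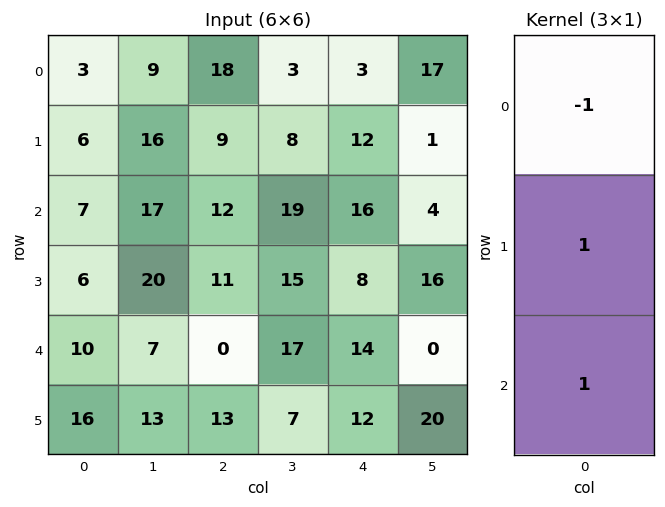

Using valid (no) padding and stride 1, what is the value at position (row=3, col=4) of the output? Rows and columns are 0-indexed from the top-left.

18

The receptive field on the input at this output position is [8 / 14 / 12]. Elementwise product with the kernel and sum: 8·-1 + 14·1 + 12·1.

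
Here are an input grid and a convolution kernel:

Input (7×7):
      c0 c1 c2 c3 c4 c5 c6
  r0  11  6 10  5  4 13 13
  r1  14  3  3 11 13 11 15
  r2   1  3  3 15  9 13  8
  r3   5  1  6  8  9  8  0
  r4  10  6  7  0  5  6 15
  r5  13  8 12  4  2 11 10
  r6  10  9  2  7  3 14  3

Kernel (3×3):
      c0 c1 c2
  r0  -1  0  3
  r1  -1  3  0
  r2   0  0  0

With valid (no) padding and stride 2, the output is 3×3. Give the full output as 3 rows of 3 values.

14 32 55
6 42 30
22 8 71

Output[0,0]: The receptive field on the input at this output position is [11 6 10 / 14 3 3 / 1 3 3]. Elementwise product with the kernel and sum: 11·-1 + 10·3 + 14·-1 + 3·3.
Output[0,1]: The receptive field on the input at this output position is [10 5 4 / 3 11 13 / 3 15 9]. Elementwise product with the kernel and sum: 10·-1 + 4·3 + 3·-1 + 11·3.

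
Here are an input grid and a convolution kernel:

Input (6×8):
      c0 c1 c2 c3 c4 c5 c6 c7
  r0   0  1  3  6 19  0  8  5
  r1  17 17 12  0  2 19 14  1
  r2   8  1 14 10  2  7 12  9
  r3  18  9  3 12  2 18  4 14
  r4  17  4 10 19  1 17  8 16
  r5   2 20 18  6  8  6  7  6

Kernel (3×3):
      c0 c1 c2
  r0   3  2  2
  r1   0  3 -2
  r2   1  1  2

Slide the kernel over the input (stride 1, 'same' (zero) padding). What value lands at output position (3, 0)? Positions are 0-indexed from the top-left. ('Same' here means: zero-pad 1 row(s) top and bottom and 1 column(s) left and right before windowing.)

The receptive field on the zero-padded input at this output position is [0 8 1 / 0 18 9 / 0 17 4]. Elementwise product with the kernel and sum: 0·3 + 8·2 + 1·2 + 18·3 + 9·-2 + 0·1 + 17·1 + 4·2.

79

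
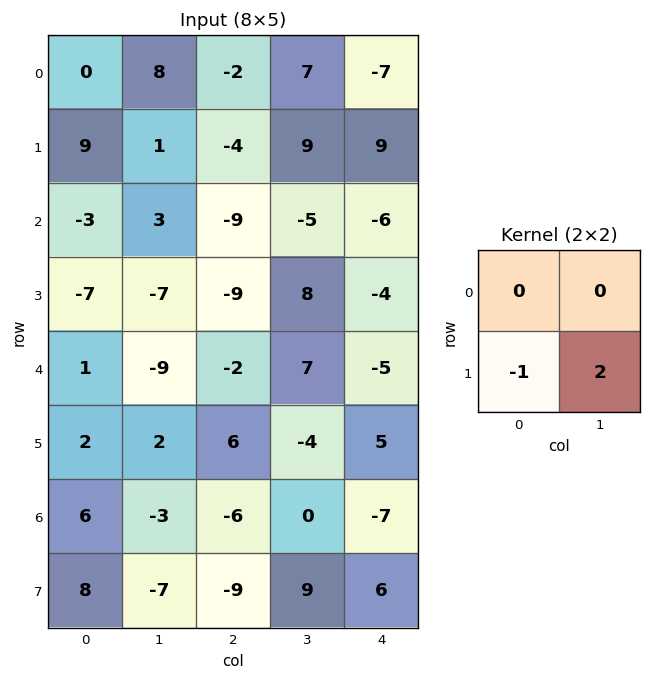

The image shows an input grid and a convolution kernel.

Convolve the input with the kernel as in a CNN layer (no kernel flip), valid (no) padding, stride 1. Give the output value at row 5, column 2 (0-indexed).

6

The receptive field on the input at this output position is [6 -4 / -6 0]. Elementwise product with the kernel and sum: -6·-1 + 0·2.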